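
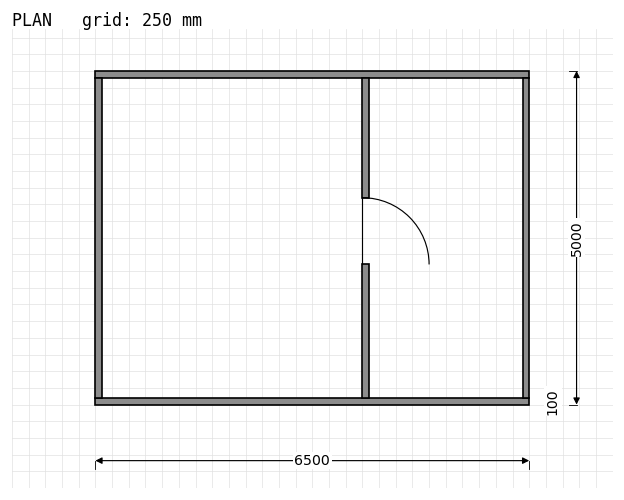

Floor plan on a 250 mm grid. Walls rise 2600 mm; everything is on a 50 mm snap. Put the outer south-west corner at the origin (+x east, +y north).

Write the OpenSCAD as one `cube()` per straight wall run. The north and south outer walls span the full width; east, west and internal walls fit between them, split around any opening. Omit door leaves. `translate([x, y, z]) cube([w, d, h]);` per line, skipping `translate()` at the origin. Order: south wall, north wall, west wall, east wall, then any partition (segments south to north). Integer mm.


cube([6500, 100, 2600]);
translate([0, 4900, 0]) cube([6500, 100, 2600]);
translate([0, 100, 0]) cube([100, 4800, 2600]);
translate([6400, 100, 0]) cube([100, 4800, 2600]);
translate([4000, 100, 0]) cube([100, 2000, 2600]);
translate([4000, 3100, 0]) cube([100, 1800, 2600]);


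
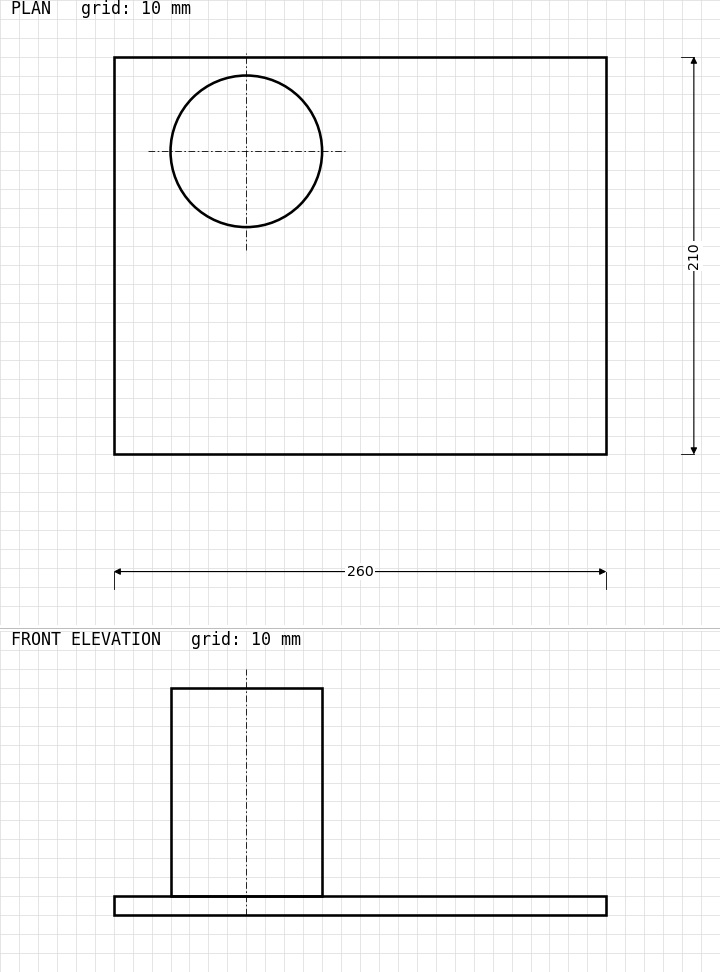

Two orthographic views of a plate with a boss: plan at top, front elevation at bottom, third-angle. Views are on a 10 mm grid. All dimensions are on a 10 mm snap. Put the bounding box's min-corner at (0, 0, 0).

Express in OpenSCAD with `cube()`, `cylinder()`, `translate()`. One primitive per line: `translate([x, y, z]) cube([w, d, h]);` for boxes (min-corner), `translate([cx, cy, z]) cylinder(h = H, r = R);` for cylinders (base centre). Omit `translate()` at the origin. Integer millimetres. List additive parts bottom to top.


cube([260, 210, 10]);
translate([70, 160, 10]) cylinder(h = 110, r = 40);


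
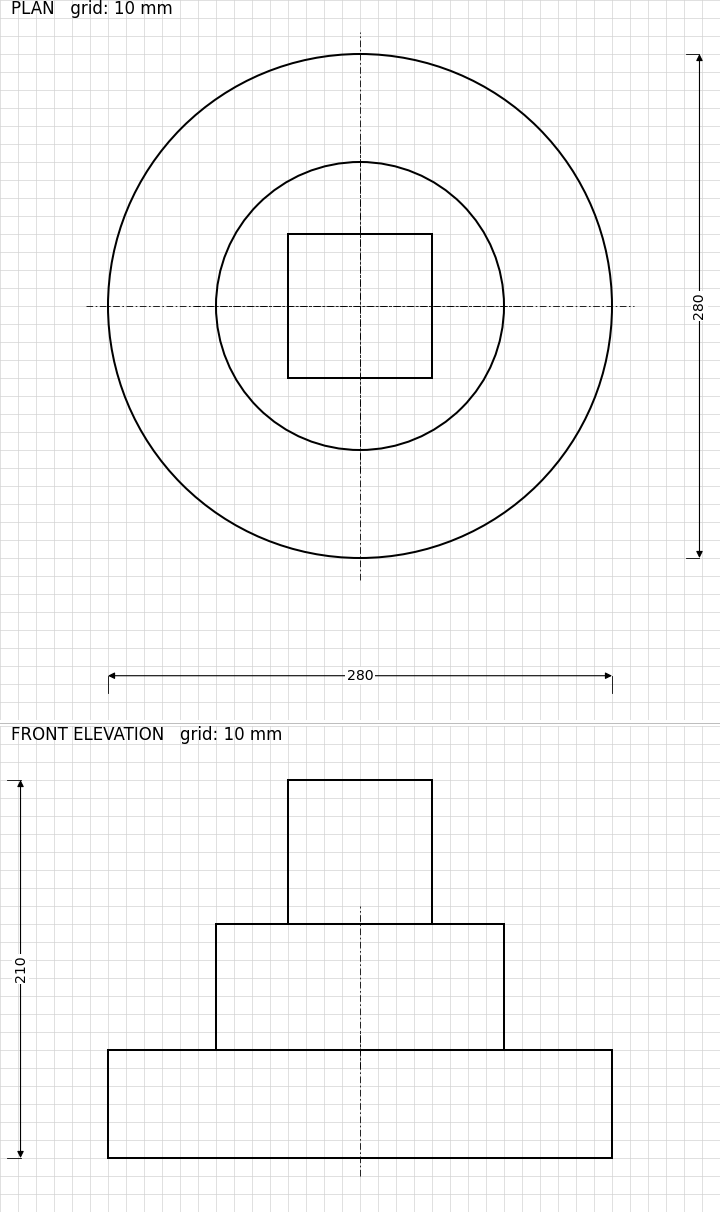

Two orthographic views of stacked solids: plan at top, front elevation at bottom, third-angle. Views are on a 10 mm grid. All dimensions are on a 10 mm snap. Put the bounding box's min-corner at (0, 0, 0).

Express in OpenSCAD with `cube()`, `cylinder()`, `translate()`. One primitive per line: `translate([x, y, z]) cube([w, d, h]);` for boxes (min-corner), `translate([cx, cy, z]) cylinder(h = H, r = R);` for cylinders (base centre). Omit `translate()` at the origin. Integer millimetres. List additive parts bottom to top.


translate([140, 140, 0]) cylinder(h = 60, r = 140);
translate([140, 140, 60]) cylinder(h = 70, r = 80);
translate([100, 100, 130]) cube([80, 80, 80]);


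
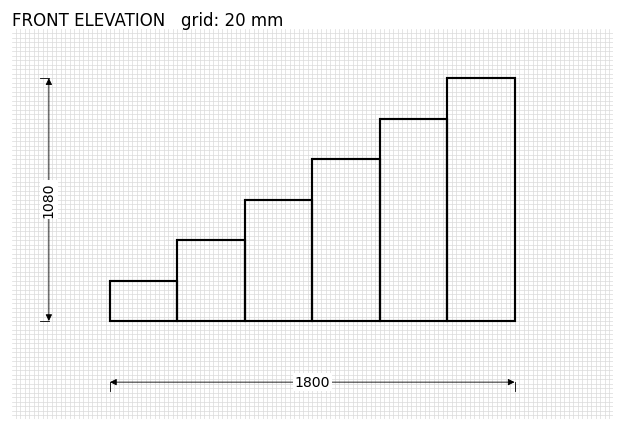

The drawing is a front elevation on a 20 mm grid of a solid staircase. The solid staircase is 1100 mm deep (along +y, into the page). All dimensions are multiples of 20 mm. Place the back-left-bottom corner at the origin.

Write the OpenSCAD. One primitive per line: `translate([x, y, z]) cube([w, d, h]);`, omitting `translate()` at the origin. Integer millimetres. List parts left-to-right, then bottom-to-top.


cube([300, 1100, 180]);
translate([300, 0, 0]) cube([300, 1100, 360]);
translate([600, 0, 0]) cube([300, 1100, 540]);
translate([900, 0, 0]) cube([300, 1100, 720]);
translate([1200, 0, 0]) cube([300, 1100, 900]);
translate([1500, 0, 0]) cube([300, 1100, 1080]);


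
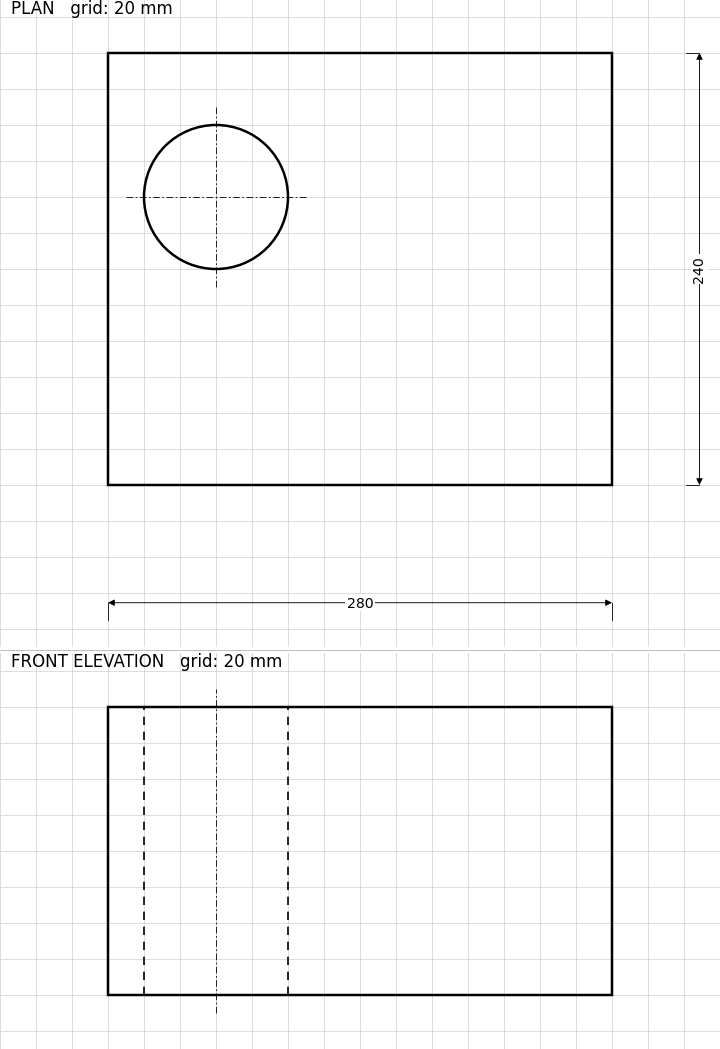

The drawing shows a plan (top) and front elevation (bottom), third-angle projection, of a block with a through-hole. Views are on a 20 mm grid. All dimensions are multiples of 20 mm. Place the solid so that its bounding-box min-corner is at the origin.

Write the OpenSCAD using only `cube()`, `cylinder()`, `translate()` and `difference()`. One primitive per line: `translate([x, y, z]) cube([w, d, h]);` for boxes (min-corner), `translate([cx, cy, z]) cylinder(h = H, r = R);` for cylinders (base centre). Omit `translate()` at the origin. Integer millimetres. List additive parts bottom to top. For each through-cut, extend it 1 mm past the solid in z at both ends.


difference() {
  cube([280, 240, 160]);
  translate([60, 160, -1]) cylinder(h = 162, r = 40);
}


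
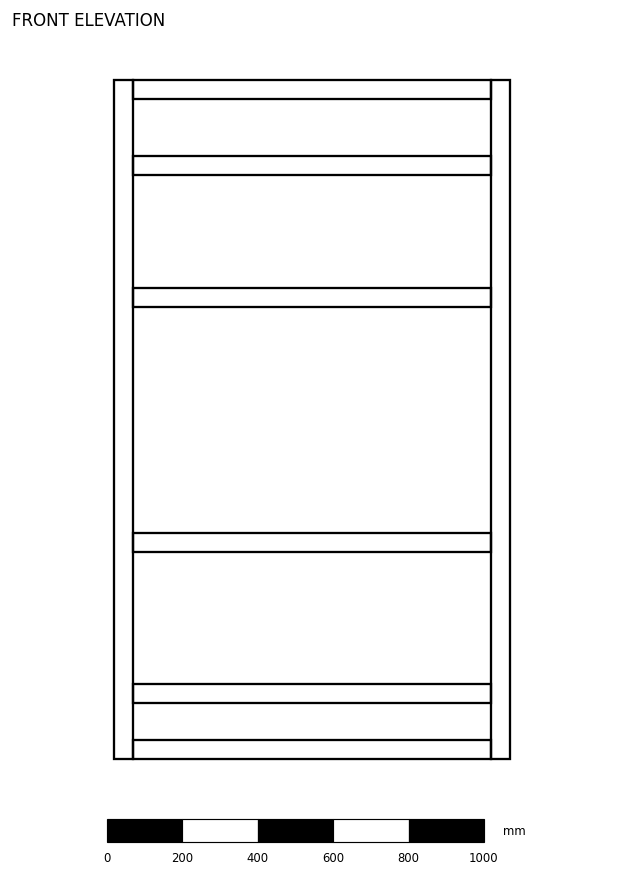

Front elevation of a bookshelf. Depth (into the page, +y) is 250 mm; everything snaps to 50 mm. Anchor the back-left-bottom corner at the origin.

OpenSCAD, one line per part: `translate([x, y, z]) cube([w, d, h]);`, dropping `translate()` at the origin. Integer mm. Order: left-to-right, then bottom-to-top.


cube([50, 250, 1800]);
translate([50, 0, 0]) cube([950, 250, 50]);
translate([50, 0, 150]) cube([950, 250, 50]);
translate([50, 0, 550]) cube([950, 250, 50]);
translate([50, 0, 1200]) cube([950, 250, 50]);
translate([50, 0, 1550]) cube([950, 250, 50]);
translate([50, 0, 1750]) cube([950, 250, 50]);
translate([1000, 0, 0]) cube([50, 250, 1800]);


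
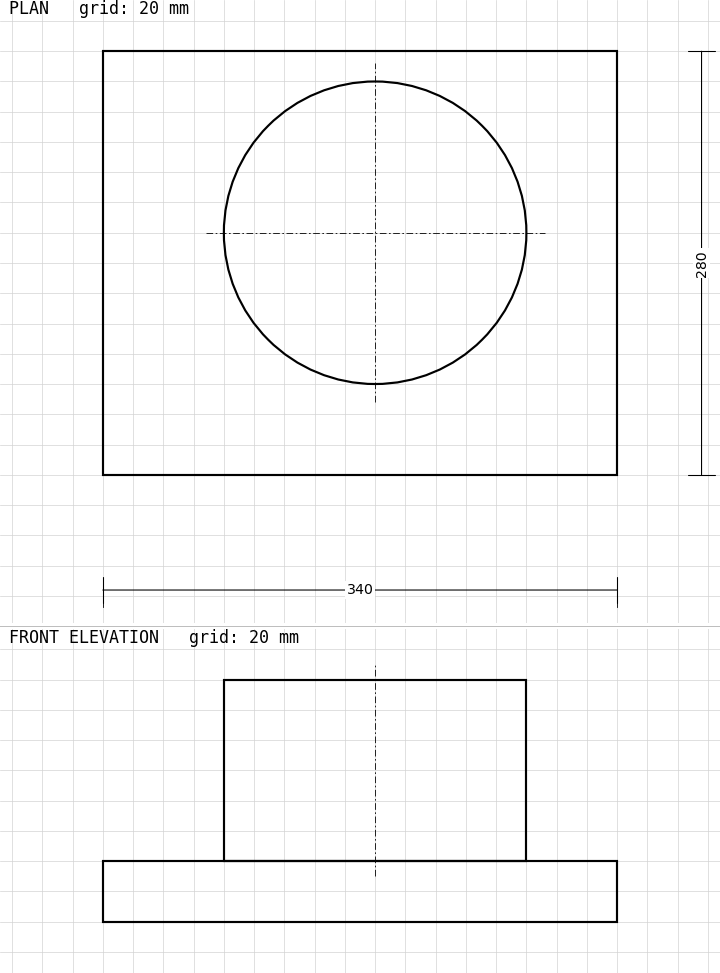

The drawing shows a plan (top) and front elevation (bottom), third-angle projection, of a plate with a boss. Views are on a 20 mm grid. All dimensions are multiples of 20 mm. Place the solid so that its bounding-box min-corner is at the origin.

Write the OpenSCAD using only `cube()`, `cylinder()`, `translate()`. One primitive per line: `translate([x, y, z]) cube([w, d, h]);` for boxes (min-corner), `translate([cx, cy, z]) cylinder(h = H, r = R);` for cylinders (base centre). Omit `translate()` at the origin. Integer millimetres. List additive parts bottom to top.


cube([340, 280, 40]);
translate([180, 160, 40]) cylinder(h = 120, r = 100);


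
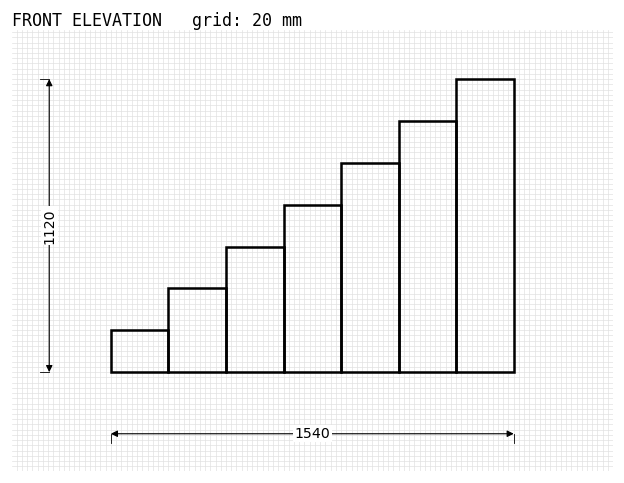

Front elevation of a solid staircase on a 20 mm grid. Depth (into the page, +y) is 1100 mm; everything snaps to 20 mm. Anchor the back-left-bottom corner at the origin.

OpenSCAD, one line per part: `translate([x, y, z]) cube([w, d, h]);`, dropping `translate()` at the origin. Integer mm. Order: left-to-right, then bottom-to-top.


cube([220, 1100, 160]);
translate([220, 0, 0]) cube([220, 1100, 320]);
translate([440, 0, 0]) cube([220, 1100, 480]);
translate([660, 0, 0]) cube([220, 1100, 640]);
translate([880, 0, 0]) cube([220, 1100, 800]);
translate([1100, 0, 0]) cube([220, 1100, 960]);
translate([1320, 0, 0]) cube([220, 1100, 1120]);


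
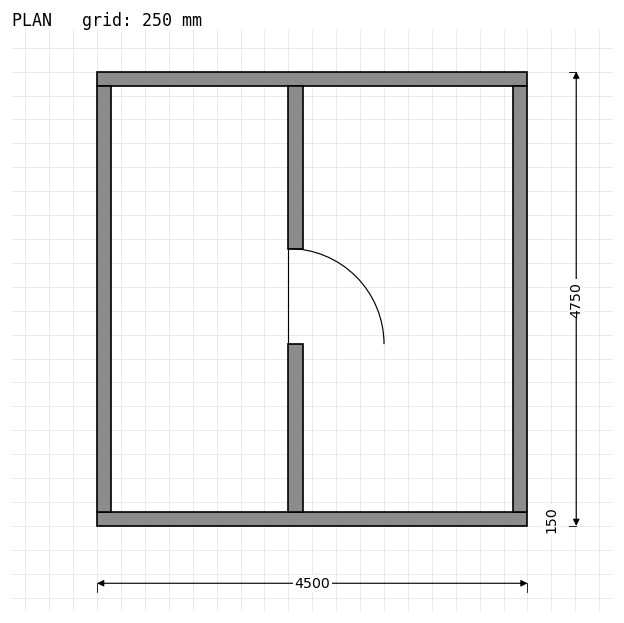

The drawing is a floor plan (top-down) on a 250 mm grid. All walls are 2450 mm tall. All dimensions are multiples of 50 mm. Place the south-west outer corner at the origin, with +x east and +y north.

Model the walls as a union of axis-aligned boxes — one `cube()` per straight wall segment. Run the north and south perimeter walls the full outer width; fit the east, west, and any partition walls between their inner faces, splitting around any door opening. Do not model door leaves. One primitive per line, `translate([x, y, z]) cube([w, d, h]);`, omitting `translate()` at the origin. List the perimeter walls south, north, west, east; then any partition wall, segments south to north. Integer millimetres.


cube([4500, 150, 2450]);
translate([0, 4600, 0]) cube([4500, 150, 2450]);
translate([0, 150, 0]) cube([150, 4450, 2450]);
translate([4350, 150, 0]) cube([150, 4450, 2450]);
translate([2000, 150, 0]) cube([150, 1750, 2450]);
translate([2000, 2900, 0]) cube([150, 1700, 2450]);


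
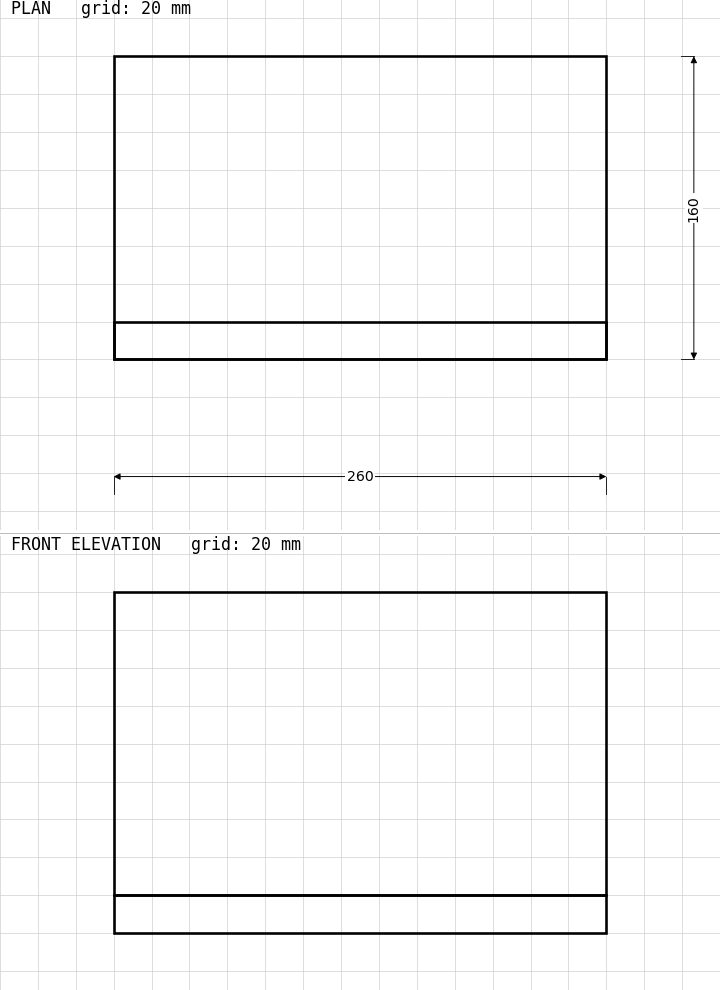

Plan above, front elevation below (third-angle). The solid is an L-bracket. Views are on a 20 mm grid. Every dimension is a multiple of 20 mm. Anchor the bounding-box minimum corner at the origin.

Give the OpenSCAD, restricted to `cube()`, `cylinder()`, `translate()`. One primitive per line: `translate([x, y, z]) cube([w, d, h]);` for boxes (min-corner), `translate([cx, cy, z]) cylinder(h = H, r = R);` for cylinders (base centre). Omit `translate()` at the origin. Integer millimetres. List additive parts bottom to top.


cube([260, 160, 20]);
translate([0, 0, 20]) cube([260, 20, 160]);


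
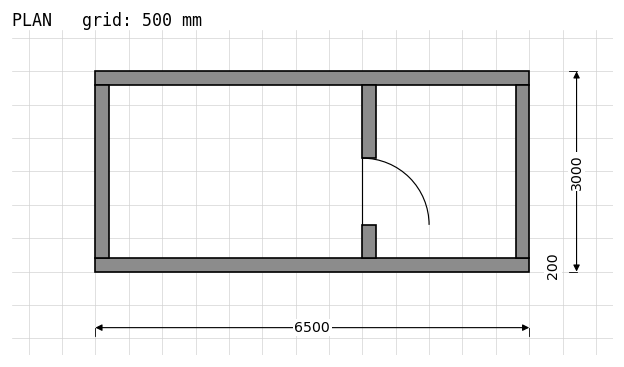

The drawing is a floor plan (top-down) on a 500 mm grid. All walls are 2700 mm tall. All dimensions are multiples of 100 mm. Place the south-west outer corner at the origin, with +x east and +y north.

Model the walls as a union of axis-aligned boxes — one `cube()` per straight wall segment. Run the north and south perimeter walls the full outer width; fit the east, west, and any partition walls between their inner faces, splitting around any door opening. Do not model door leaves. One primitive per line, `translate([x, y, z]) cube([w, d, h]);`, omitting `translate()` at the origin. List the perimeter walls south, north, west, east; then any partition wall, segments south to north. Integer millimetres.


cube([6500, 200, 2700]);
translate([0, 2800, 0]) cube([6500, 200, 2700]);
translate([0, 200, 0]) cube([200, 2600, 2700]);
translate([6300, 200, 0]) cube([200, 2600, 2700]);
translate([4000, 200, 0]) cube([200, 500, 2700]);
translate([4000, 1700, 0]) cube([200, 1100, 2700]);


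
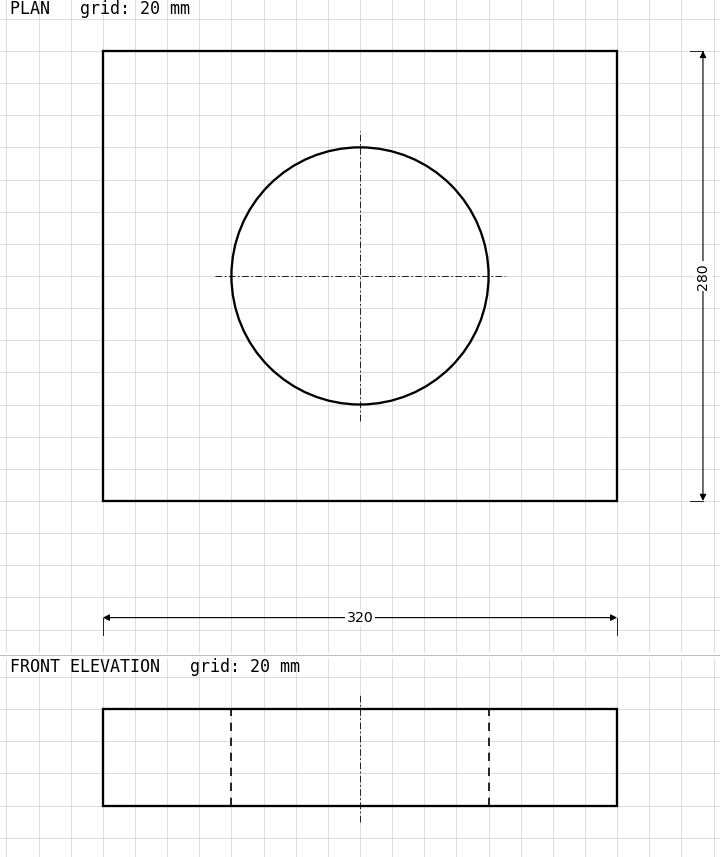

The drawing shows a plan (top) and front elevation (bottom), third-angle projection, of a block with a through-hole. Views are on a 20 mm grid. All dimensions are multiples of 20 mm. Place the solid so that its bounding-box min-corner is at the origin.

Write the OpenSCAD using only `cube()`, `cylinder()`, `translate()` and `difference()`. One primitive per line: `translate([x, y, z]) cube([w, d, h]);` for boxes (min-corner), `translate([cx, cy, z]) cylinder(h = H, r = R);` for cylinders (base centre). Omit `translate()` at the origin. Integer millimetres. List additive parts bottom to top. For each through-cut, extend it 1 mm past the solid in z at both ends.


difference() {
  cube([320, 280, 60]);
  translate([160, 140, -1]) cylinder(h = 62, r = 80);
}


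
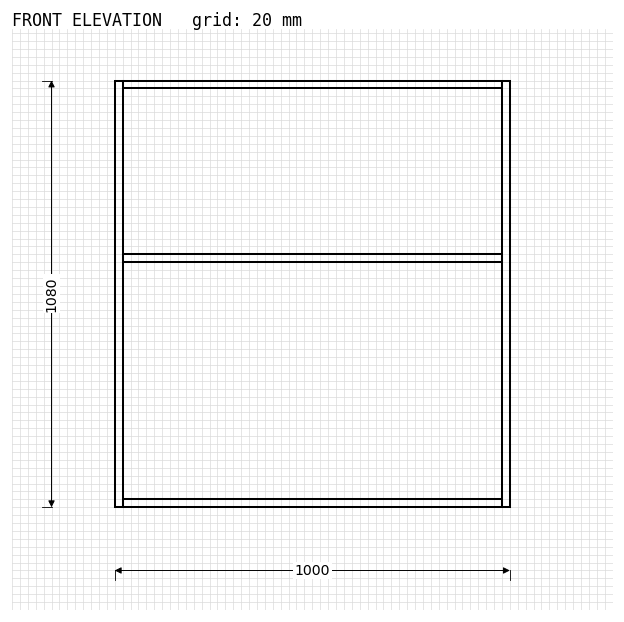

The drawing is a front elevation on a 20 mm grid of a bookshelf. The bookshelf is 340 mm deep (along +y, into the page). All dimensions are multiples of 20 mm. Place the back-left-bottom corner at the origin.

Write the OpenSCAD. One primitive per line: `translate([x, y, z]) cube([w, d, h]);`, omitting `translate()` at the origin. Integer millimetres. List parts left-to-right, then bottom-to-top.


cube([20, 340, 1080]);
translate([20, 0, 0]) cube([960, 340, 20]);
translate([20, 0, 620]) cube([960, 340, 20]);
translate([20, 0, 1060]) cube([960, 340, 20]);
translate([980, 0, 0]) cube([20, 340, 1080]);


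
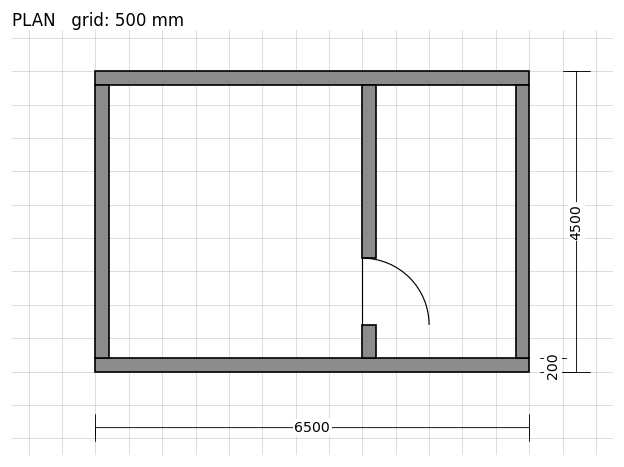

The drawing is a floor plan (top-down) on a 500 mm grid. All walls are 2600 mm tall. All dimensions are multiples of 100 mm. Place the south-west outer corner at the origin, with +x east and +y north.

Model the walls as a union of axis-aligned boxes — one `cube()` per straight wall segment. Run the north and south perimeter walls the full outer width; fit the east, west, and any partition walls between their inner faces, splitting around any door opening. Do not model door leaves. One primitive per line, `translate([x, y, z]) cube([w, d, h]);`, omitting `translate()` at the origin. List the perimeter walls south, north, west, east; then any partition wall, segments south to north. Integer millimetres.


cube([6500, 200, 2600]);
translate([0, 4300, 0]) cube([6500, 200, 2600]);
translate([0, 200, 0]) cube([200, 4100, 2600]);
translate([6300, 200, 0]) cube([200, 4100, 2600]);
translate([4000, 200, 0]) cube([200, 500, 2600]);
translate([4000, 1700, 0]) cube([200, 2600, 2600]);


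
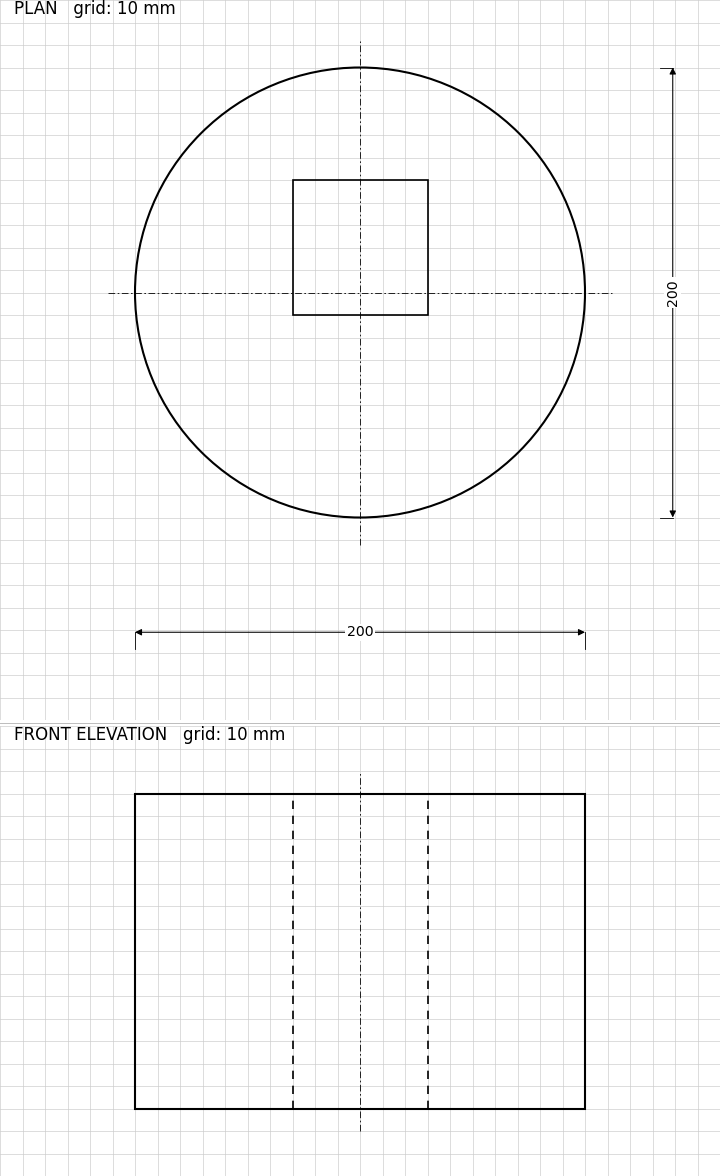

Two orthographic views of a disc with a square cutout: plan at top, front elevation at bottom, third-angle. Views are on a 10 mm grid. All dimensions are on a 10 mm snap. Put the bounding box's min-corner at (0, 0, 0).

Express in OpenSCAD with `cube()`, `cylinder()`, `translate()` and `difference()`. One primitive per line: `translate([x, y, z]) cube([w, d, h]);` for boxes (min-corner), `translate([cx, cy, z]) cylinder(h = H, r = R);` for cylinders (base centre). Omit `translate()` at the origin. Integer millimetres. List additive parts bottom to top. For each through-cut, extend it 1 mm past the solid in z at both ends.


difference() {
  translate([100, 100, 0]) cylinder(h = 140, r = 100);
  translate([70, 90, -1]) cube([60, 60, 142]);
}


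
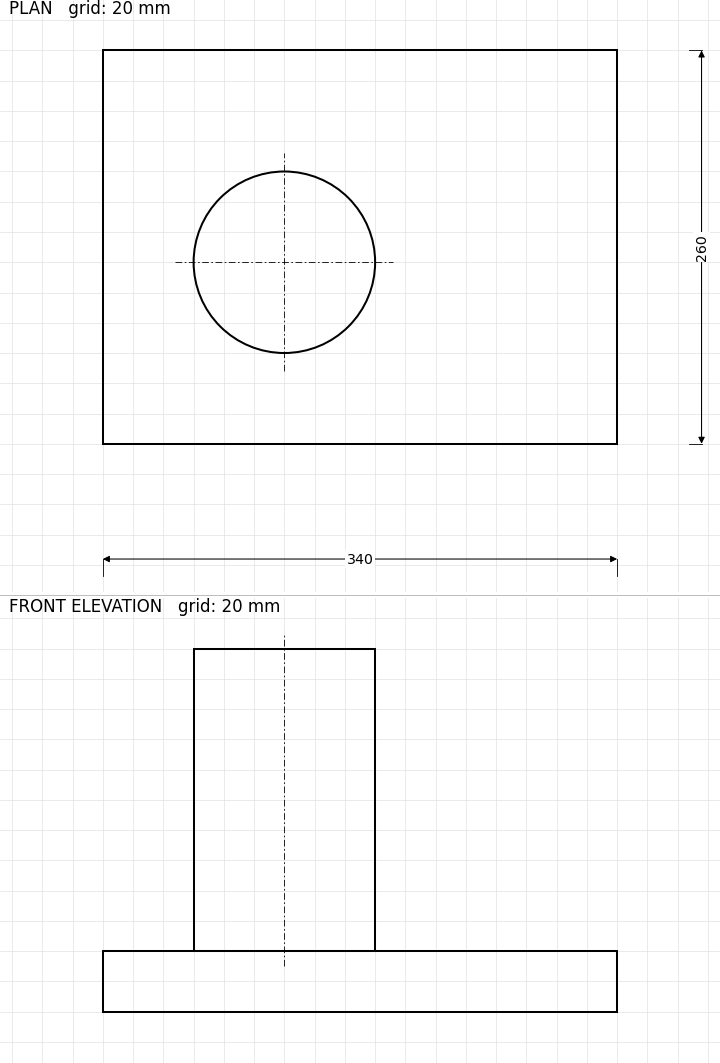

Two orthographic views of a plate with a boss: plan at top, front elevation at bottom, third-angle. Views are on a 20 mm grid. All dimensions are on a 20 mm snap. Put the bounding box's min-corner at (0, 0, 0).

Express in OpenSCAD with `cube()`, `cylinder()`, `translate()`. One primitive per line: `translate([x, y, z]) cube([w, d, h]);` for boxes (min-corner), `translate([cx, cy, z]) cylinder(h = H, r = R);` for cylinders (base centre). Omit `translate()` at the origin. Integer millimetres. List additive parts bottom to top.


cube([340, 260, 40]);
translate([120, 120, 40]) cylinder(h = 200, r = 60);


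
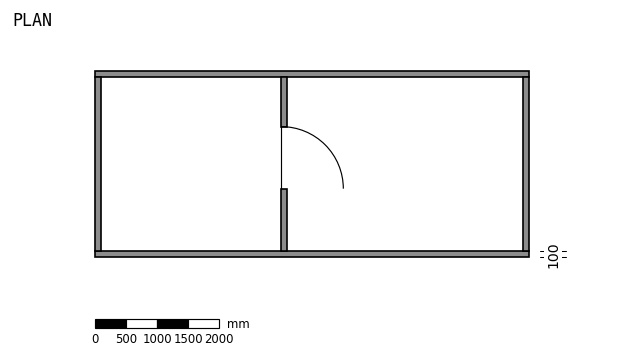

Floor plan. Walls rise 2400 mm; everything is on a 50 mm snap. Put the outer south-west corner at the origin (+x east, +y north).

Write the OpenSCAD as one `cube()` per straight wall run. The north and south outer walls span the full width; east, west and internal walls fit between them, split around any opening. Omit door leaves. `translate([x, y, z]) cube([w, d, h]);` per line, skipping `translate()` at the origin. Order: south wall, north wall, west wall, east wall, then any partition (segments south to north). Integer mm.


cube([7000, 100, 2400]);
translate([0, 2900, 0]) cube([7000, 100, 2400]);
translate([0, 100, 0]) cube([100, 2800, 2400]);
translate([6900, 100, 0]) cube([100, 2800, 2400]);
translate([3000, 100, 0]) cube([100, 1000, 2400]);
translate([3000, 2100, 0]) cube([100, 800, 2400]);


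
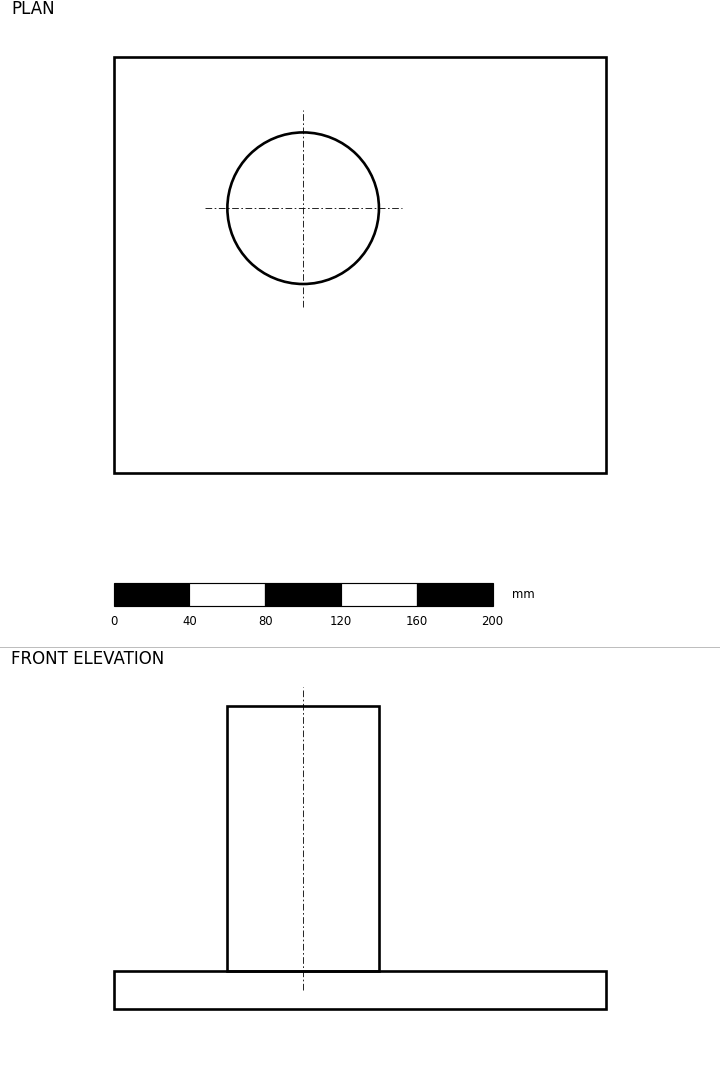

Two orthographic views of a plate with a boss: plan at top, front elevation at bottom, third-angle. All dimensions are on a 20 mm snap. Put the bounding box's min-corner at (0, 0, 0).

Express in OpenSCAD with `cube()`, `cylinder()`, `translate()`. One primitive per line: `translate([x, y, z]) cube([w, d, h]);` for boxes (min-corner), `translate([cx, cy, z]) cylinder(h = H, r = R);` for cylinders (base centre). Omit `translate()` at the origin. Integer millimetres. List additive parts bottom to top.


cube([260, 220, 20]);
translate([100, 140, 20]) cylinder(h = 140, r = 40);


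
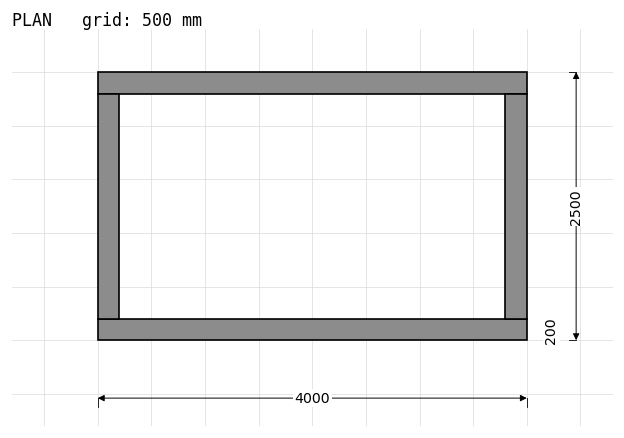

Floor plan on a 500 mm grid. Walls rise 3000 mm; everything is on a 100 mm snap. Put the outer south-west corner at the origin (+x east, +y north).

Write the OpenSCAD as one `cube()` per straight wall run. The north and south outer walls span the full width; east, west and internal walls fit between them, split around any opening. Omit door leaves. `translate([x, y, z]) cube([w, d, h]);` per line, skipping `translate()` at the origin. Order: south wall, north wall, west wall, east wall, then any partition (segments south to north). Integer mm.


cube([4000, 200, 3000]);
translate([0, 2300, 0]) cube([4000, 200, 3000]);
translate([0, 200, 0]) cube([200, 2100, 3000]);
translate([3800, 200, 0]) cube([200, 2100, 3000]);


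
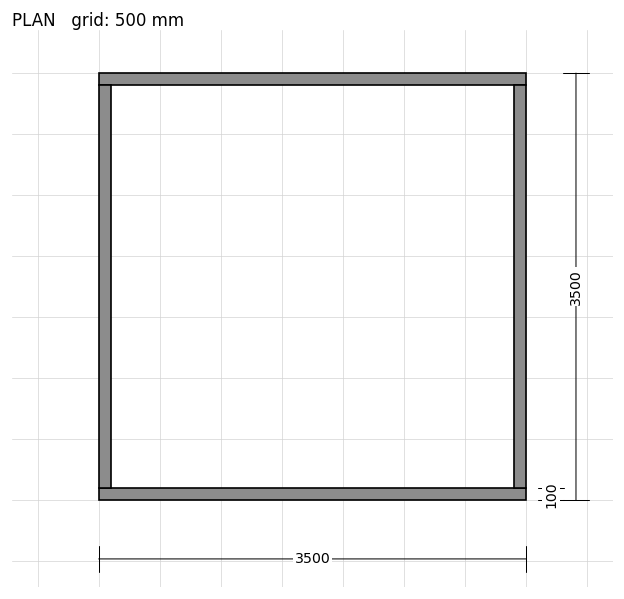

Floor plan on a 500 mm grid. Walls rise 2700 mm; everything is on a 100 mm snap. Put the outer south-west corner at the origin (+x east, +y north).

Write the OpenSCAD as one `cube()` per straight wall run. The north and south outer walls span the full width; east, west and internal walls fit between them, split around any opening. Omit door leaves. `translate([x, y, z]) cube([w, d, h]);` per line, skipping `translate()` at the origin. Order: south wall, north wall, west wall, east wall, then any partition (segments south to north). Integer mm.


cube([3500, 100, 2700]);
translate([0, 3400, 0]) cube([3500, 100, 2700]);
translate([0, 100, 0]) cube([100, 3300, 2700]);
translate([3400, 100, 0]) cube([100, 3300, 2700]);


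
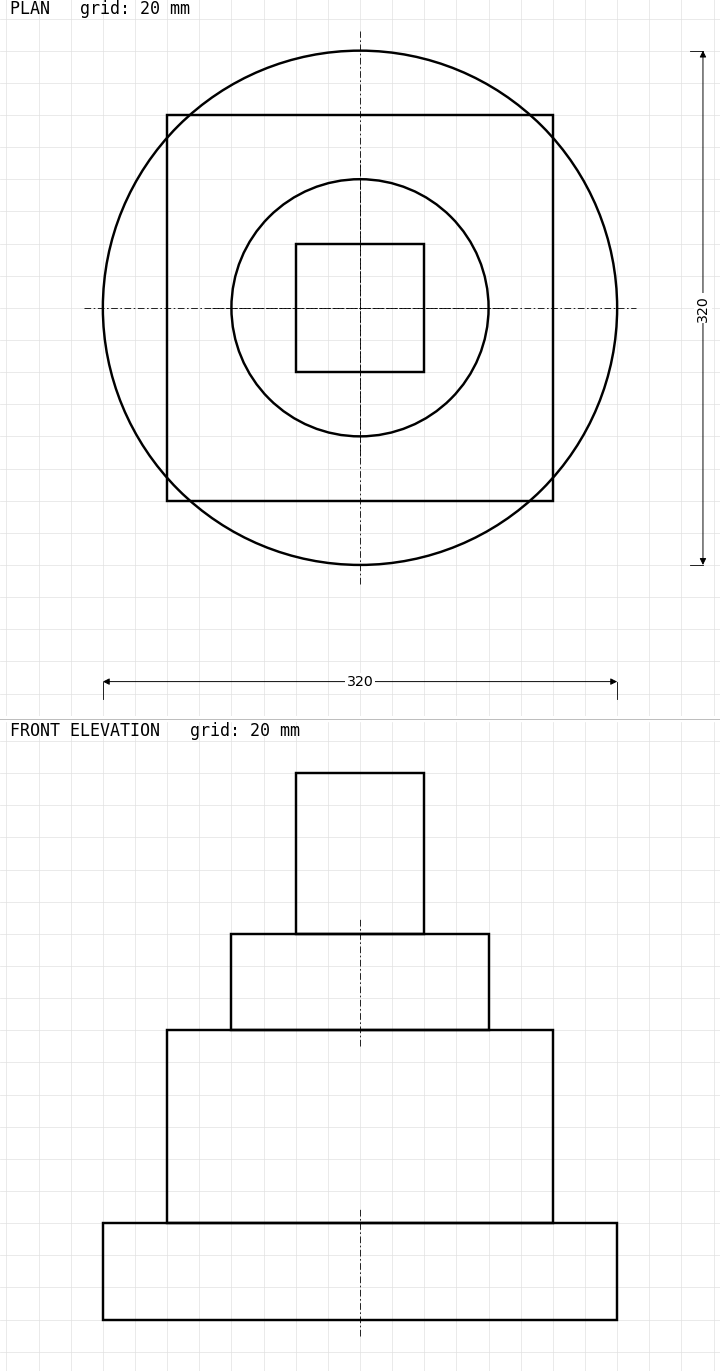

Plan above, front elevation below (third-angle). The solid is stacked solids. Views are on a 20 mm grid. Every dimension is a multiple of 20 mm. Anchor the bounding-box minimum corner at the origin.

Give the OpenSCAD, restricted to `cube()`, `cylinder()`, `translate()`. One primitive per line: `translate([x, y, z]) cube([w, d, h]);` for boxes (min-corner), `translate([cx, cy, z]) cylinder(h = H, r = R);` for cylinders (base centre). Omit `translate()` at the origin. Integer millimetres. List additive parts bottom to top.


translate([160, 160, 0]) cylinder(h = 60, r = 160);
translate([40, 40, 60]) cube([240, 240, 120]);
translate([160, 160, 180]) cylinder(h = 60, r = 80);
translate([120, 120, 240]) cube([80, 80, 100]);


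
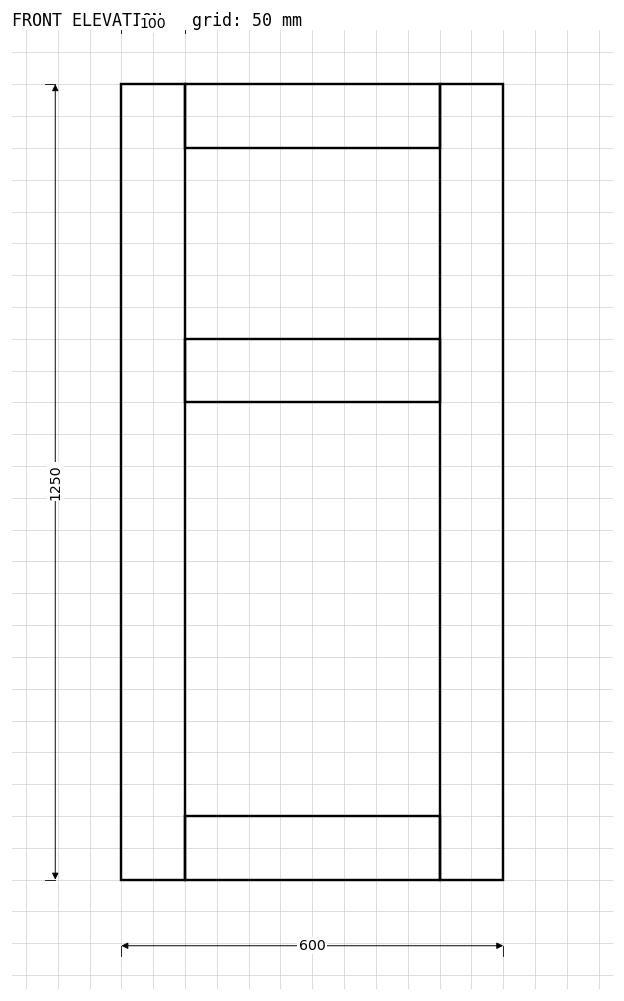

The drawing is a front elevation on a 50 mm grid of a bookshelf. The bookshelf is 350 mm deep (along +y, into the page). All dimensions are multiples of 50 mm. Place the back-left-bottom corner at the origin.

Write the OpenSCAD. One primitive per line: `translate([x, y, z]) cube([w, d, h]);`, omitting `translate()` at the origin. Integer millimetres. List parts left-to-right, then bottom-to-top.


cube([100, 350, 1250]);
translate([100, 0, 0]) cube([400, 350, 100]);
translate([100, 0, 750]) cube([400, 350, 100]);
translate([100, 0, 1150]) cube([400, 350, 100]);
translate([500, 0, 0]) cube([100, 350, 1250]);


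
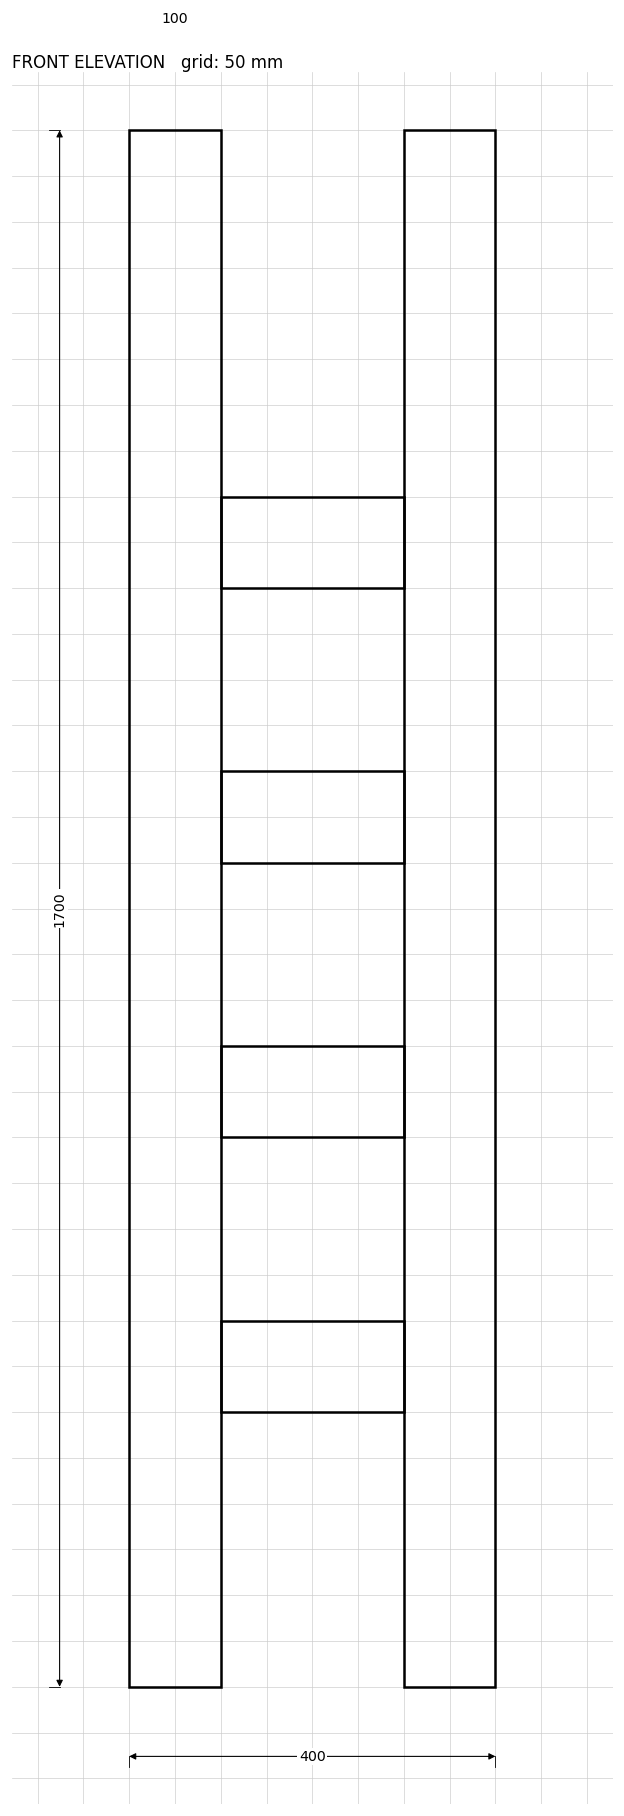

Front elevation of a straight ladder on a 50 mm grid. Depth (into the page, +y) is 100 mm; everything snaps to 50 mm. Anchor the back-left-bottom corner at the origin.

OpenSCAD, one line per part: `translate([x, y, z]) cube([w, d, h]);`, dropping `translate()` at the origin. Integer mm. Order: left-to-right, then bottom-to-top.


cube([100, 100, 1700]);
translate([100, 0, 300]) cube([200, 100, 100]);
translate([100, 0, 600]) cube([200, 100, 100]);
translate([100, 0, 900]) cube([200, 100, 100]);
translate([100, 0, 1200]) cube([200, 100, 100]);
translate([300, 0, 0]) cube([100, 100, 1700]);


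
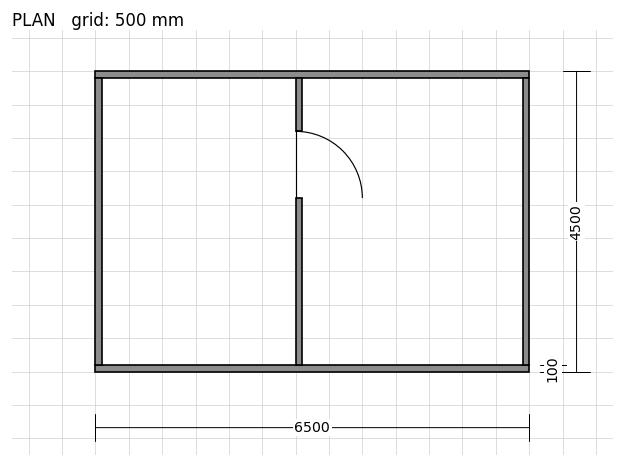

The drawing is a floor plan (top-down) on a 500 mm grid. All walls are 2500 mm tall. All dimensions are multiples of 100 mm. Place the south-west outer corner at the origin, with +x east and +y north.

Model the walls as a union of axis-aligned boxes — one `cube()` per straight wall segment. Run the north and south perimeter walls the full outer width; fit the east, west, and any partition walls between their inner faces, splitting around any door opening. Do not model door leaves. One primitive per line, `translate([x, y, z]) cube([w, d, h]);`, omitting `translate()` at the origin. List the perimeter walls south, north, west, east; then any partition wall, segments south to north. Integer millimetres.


cube([6500, 100, 2500]);
translate([0, 4400, 0]) cube([6500, 100, 2500]);
translate([0, 100, 0]) cube([100, 4300, 2500]);
translate([6400, 100, 0]) cube([100, 4300, 2500]);
translate([3000, 100, 0]) cube([100, 2500, 2500]);
translate([3000, 3600, 0]) cube([100, 800, 2500]);


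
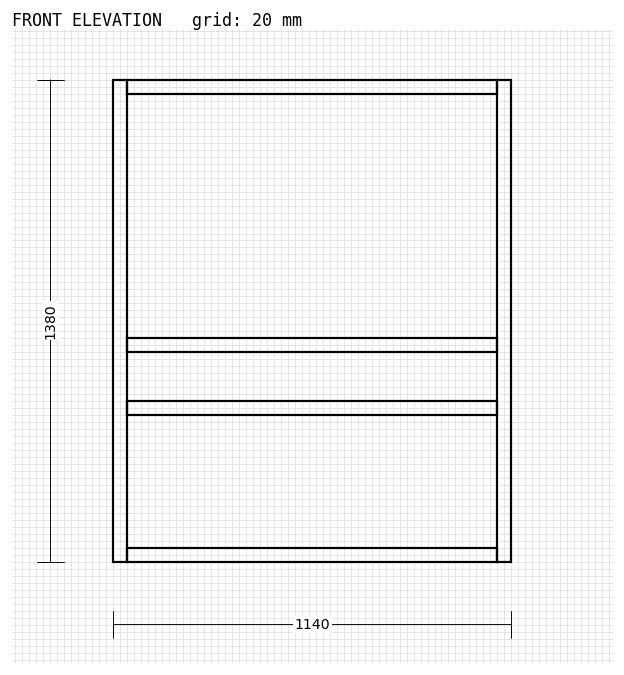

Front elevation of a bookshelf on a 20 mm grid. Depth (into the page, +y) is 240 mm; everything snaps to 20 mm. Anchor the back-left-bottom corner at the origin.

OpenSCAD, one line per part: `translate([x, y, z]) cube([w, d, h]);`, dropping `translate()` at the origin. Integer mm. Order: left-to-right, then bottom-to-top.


cube([40, 240, 1380]);
translate([40, 0, 0]) cube([1060, 240, 40]);
translate([40, 0, 420]) cube([1060, 240, 40]);
translate([40, 0, 600]) cube([1060, 240, 40]);
translate([40, 0, 1340]) cube([1060, 240, 40]);
translate([1100, 0, 0]) cube([40, 240, 1380]);


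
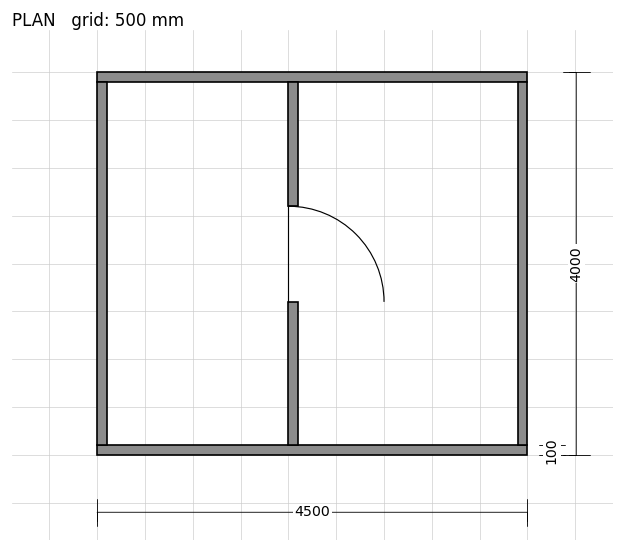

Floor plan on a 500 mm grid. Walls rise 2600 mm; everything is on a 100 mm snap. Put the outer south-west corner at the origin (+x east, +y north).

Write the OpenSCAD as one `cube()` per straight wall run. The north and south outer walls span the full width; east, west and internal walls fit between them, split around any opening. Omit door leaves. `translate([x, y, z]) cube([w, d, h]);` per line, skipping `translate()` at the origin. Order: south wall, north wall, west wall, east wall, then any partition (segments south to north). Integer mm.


cube([4500, 100, 2600]);
translate([0, 3900, 0]) cube([4500, 100, 2600]);
translate([0, 100, 0]) cube([100, 3800, 2600]);
translate([4400, 100, 0]) cube([100, 3800, 2600]);
translate([2000, 100, 0]) cube([100, 1500, 2600]);
translate([2000, 2600, 0]) cube([100, 1300, 2600]);


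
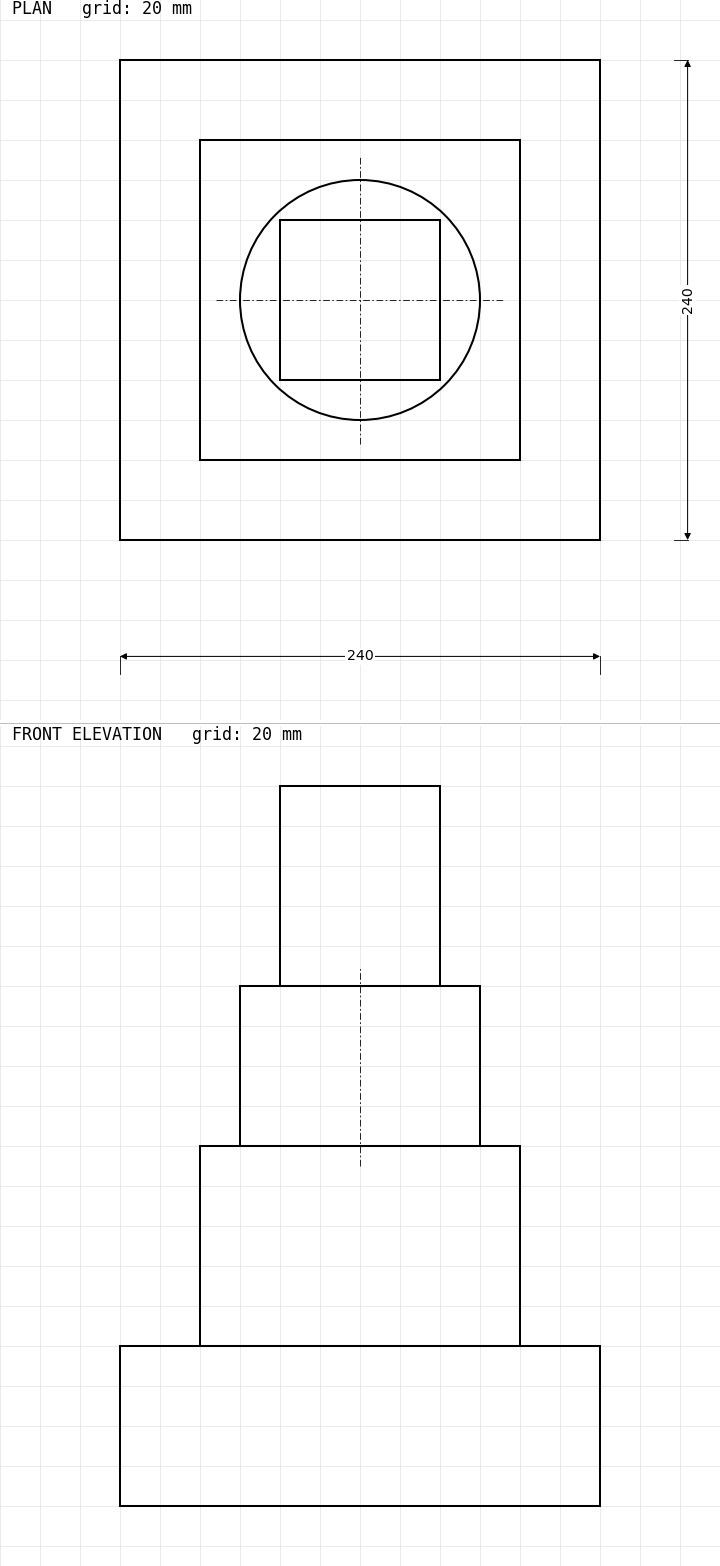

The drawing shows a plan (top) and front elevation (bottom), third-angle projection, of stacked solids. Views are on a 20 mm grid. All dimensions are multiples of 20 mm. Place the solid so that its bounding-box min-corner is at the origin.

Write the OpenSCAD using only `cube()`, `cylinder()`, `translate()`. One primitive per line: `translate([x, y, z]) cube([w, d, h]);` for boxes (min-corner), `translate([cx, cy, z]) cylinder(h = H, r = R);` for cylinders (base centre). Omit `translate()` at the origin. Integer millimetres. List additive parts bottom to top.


cube([240, 240, 80]);
translate([40, 40, 80]) cube([160, 160, 100]);
translate([120, 120, 180]) cylinder(h = 80, r = 60);
translate([80, 80, 260]) cube([80, 80, 100]);


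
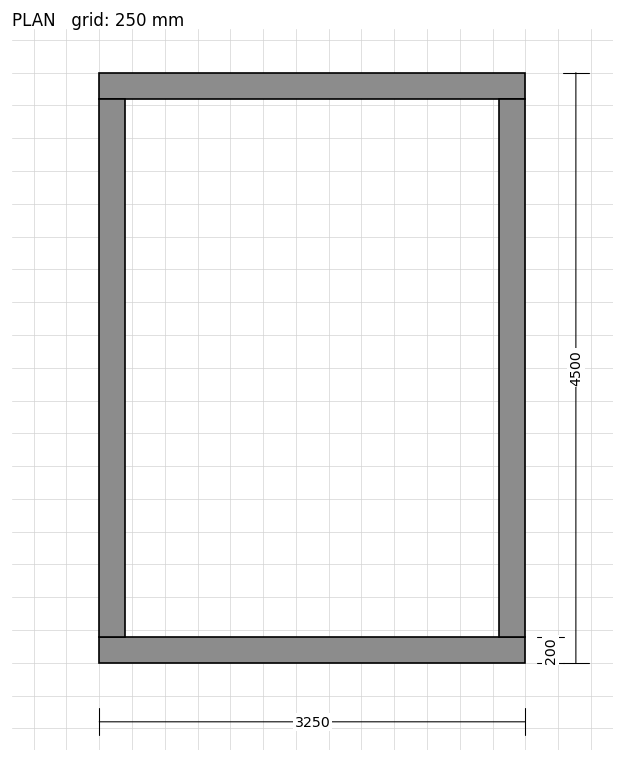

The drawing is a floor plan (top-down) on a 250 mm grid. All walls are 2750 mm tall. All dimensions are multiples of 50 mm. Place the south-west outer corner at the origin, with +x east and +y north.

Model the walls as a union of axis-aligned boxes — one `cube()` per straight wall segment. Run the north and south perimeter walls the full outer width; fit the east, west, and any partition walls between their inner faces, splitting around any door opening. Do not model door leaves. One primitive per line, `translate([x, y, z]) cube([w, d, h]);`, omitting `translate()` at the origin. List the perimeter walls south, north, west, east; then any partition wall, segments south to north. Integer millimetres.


cube([3250, 200, 2750]);
translate([0, 4300, 0]) cube([3250, 200, 2750]);
translate([0, 200, 0]) cube([200, 4100, 2750]);
translate([3050, 200, 0]) cube([200, 4100, 2750]);


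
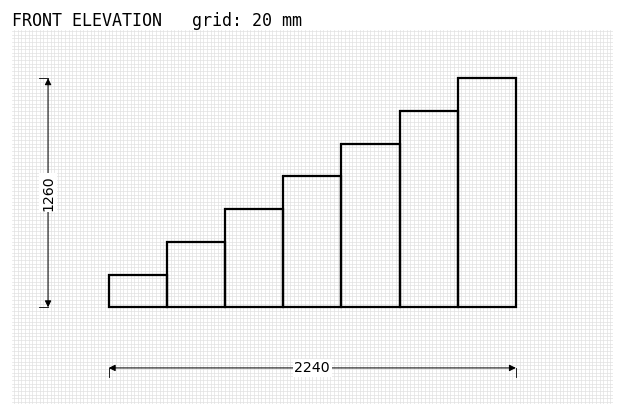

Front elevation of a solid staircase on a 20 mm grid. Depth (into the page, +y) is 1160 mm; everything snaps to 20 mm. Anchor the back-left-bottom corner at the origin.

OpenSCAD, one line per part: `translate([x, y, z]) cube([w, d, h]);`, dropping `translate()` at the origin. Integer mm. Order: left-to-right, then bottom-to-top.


cube([320, 1160, 180]);
translate([320, 0, 0]) cube([320, 1160, 360]);
translate([640, 0, 0]) cube([320, 1160, 540]);
translate([960, 0, 0]) cube([320, 1160, 720]);
translate([1280, 0, 0]) cube([320, 1160, 900]);
translate([1600, 0, 0]) cube([320, 1160, 1080]);
translate([1920, 0, 0]) cube([320, 1160, 1260]);


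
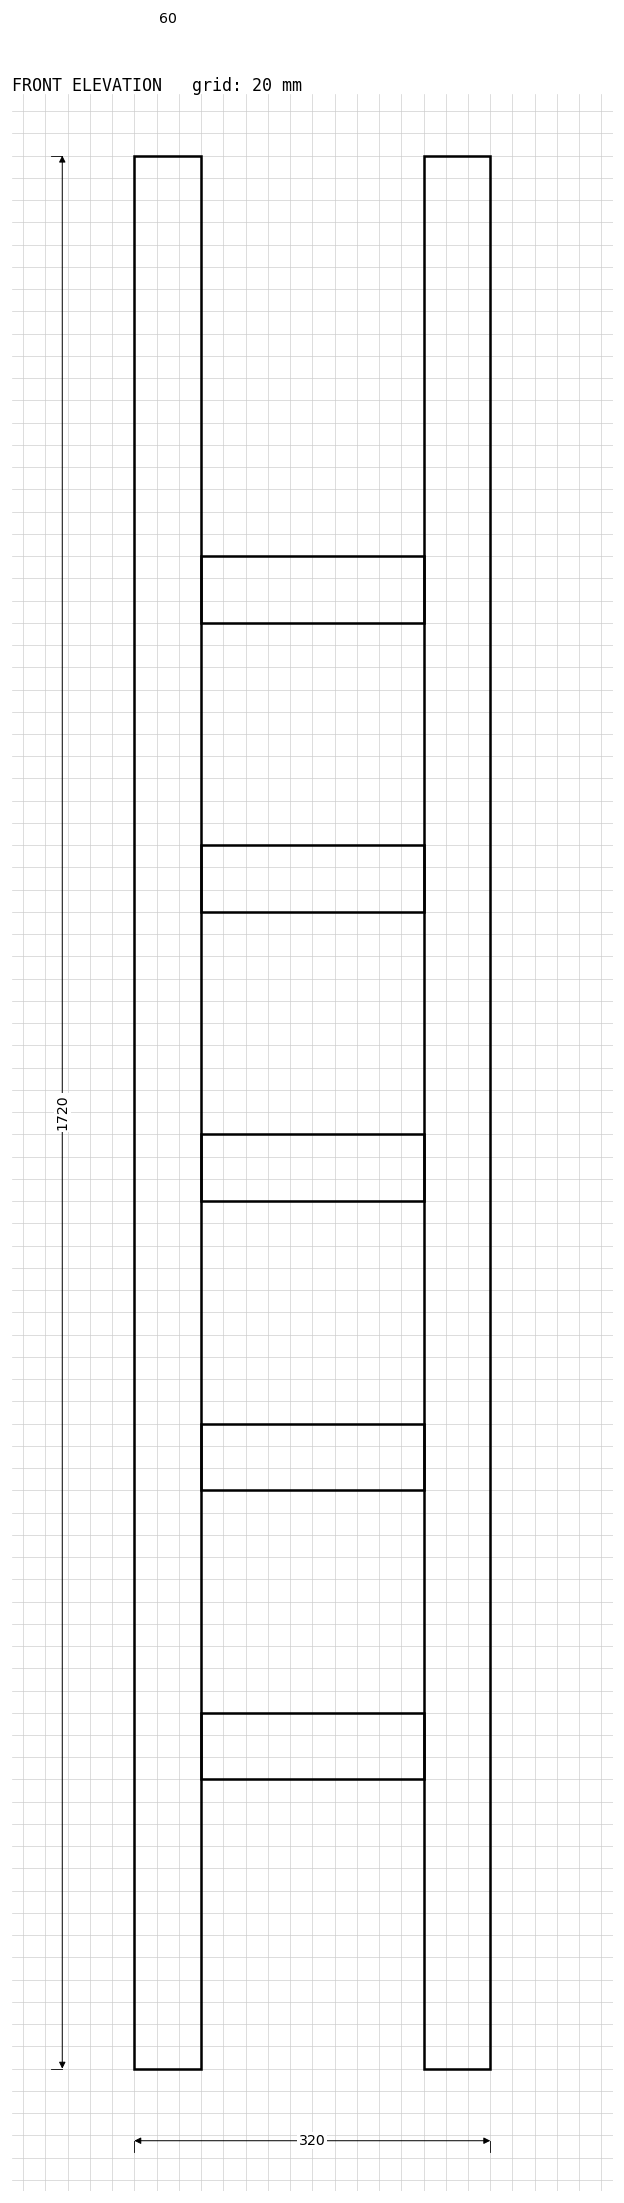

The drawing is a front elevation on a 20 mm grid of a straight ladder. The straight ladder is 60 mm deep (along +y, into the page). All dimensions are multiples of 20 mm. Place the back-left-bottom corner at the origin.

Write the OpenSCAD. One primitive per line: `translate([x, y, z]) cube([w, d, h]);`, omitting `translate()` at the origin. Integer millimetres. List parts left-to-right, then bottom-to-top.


cube([60, 60, 1720]);
translate([60, 0, 260]) cube([200, 60, 60]);
translate([60, 0, 520]) cube([200, 60, 60]);
translate([60, 0, 780]) cube([200, 60, 60]);
translate([60, 0, 1040]) cube([200, 60, 60]);
translate([60, 0, 1300]) cube([200, 60, 60]);
translate([260, 0, 0]) cube([60, 60, 1720]);


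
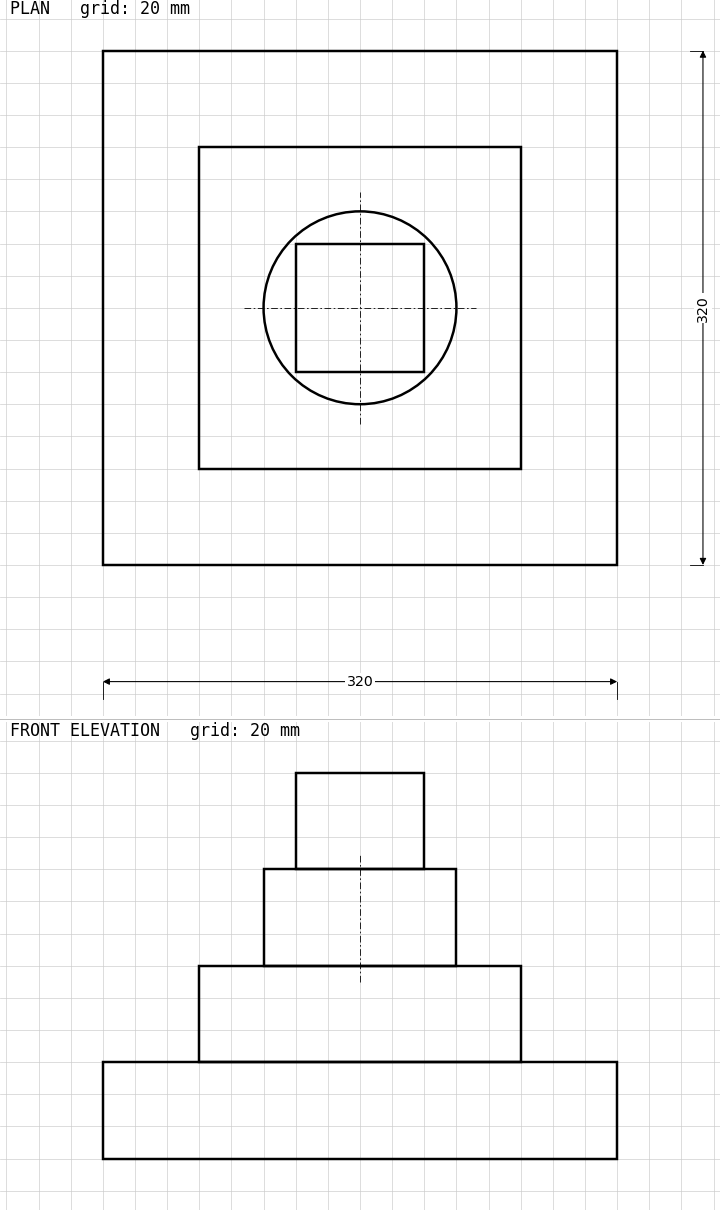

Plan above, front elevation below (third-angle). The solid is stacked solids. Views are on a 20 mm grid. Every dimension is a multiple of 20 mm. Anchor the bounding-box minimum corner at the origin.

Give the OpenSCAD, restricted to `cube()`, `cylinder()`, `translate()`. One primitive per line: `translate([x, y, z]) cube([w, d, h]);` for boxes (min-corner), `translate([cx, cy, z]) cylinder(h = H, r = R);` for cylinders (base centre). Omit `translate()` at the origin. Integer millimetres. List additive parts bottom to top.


cube([320, 320, 60]);
translate([60, 60, 60]) cube([200, 200, 60]);
translate([160, 160, 120]) cylinder(h = 60, r = 60);
translate([120, 120, 180]) cube([80, 80, 60]);


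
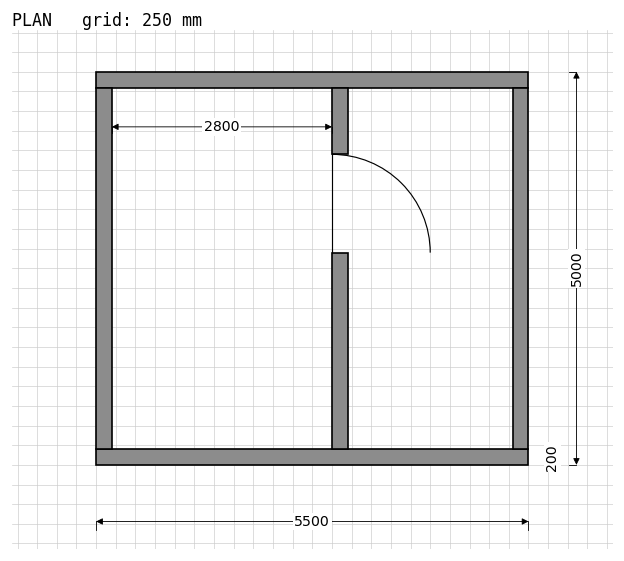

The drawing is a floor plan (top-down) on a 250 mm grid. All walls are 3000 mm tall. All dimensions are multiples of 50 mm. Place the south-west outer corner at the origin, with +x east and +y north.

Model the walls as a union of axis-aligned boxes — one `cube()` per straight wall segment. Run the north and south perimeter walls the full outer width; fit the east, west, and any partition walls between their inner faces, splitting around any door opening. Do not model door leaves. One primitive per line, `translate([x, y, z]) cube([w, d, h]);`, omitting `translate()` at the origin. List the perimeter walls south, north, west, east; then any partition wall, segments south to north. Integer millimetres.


cube([5500, 200, 3000]);
translate([0, 4800, 0]) cube([5500, 200, 3000]);
translate([0, 200, 0]) cube([200, 4600, 3000]);
translate([5300, 200, 0]) cube([200, 4600, 3000]);
translate([3000, 200, 0]) cube([200, 2500, 3000]);
translate([3000, 3950, 0]) cube([200, 850, 3000]);


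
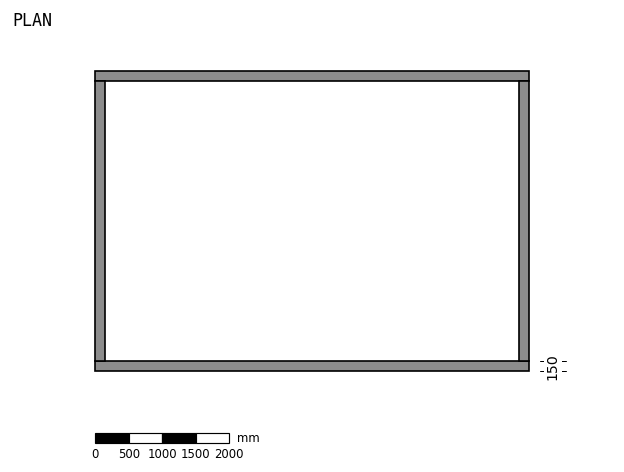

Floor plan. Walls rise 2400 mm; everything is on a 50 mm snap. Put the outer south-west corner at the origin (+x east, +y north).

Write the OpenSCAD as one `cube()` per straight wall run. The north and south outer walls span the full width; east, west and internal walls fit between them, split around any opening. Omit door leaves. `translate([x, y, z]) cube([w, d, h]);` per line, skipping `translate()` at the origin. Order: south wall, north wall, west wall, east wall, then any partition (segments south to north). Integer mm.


cube([6500, 150, 2400]);
translate([0, 4350, 0]) cube([6500, 150, 2400]);
translate([0, 150, 0]) cube([150, 4200, 2400]);
translate([6350, 150, 0]) cube([150, 4200, 2400]);


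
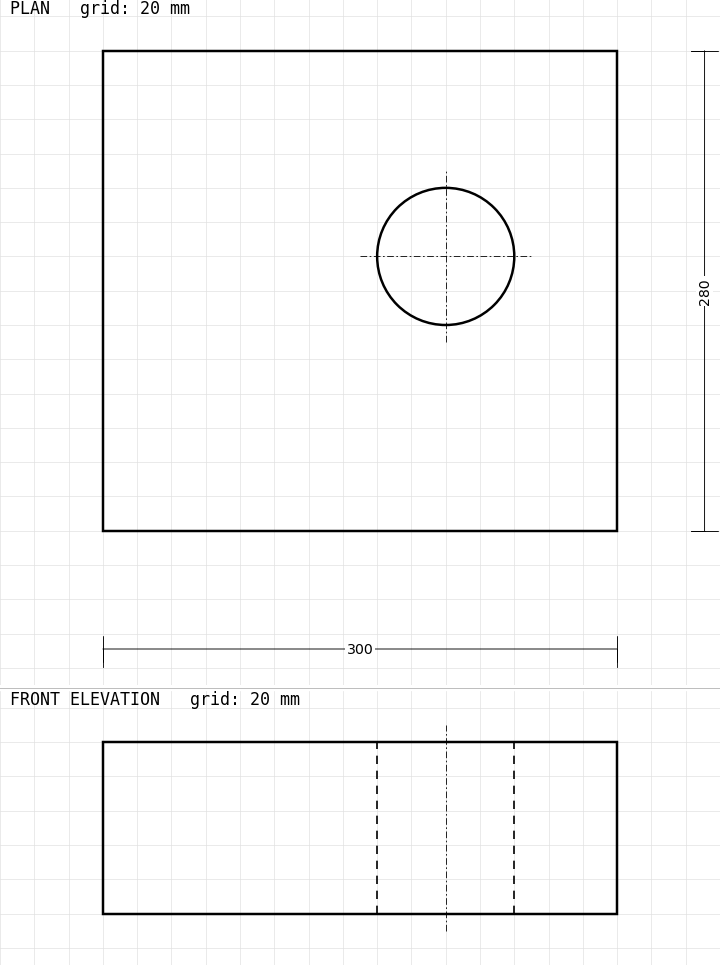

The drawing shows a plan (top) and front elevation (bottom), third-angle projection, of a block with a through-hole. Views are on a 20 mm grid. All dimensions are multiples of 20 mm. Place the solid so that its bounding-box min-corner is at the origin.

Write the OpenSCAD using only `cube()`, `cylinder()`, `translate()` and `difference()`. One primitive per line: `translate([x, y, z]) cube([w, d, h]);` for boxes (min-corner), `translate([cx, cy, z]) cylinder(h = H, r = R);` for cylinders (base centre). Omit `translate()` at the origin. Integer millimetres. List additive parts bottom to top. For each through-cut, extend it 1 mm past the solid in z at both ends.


difference() {
  cube([300, 280, 100]);
  translate([200, 160, -1]) cylinder(h = 102, r = 40);
}


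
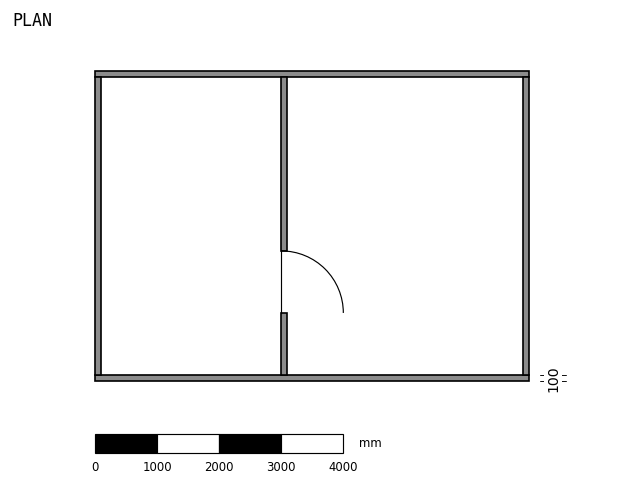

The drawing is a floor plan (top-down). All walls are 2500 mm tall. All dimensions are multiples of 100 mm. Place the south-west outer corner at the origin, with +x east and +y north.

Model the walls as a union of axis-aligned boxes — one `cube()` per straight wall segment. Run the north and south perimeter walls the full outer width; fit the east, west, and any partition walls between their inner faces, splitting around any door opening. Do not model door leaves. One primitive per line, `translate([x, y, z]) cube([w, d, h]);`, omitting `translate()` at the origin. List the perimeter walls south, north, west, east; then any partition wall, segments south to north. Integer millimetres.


cube([7000, 100, 2500]);
translate([0, 4900, 0]) cube([7000, 100, 2500]);
translate([0, 100, 0]) cube([100, 4800, 2500]);
translate([6900, 100, 0]) cube([100, 4800, 2500]);
translate([3000, 100, 0]) cube([100, 1000, 2500]);
translate([3000, 2100, 0]) cube([100, 2800, 2500]);


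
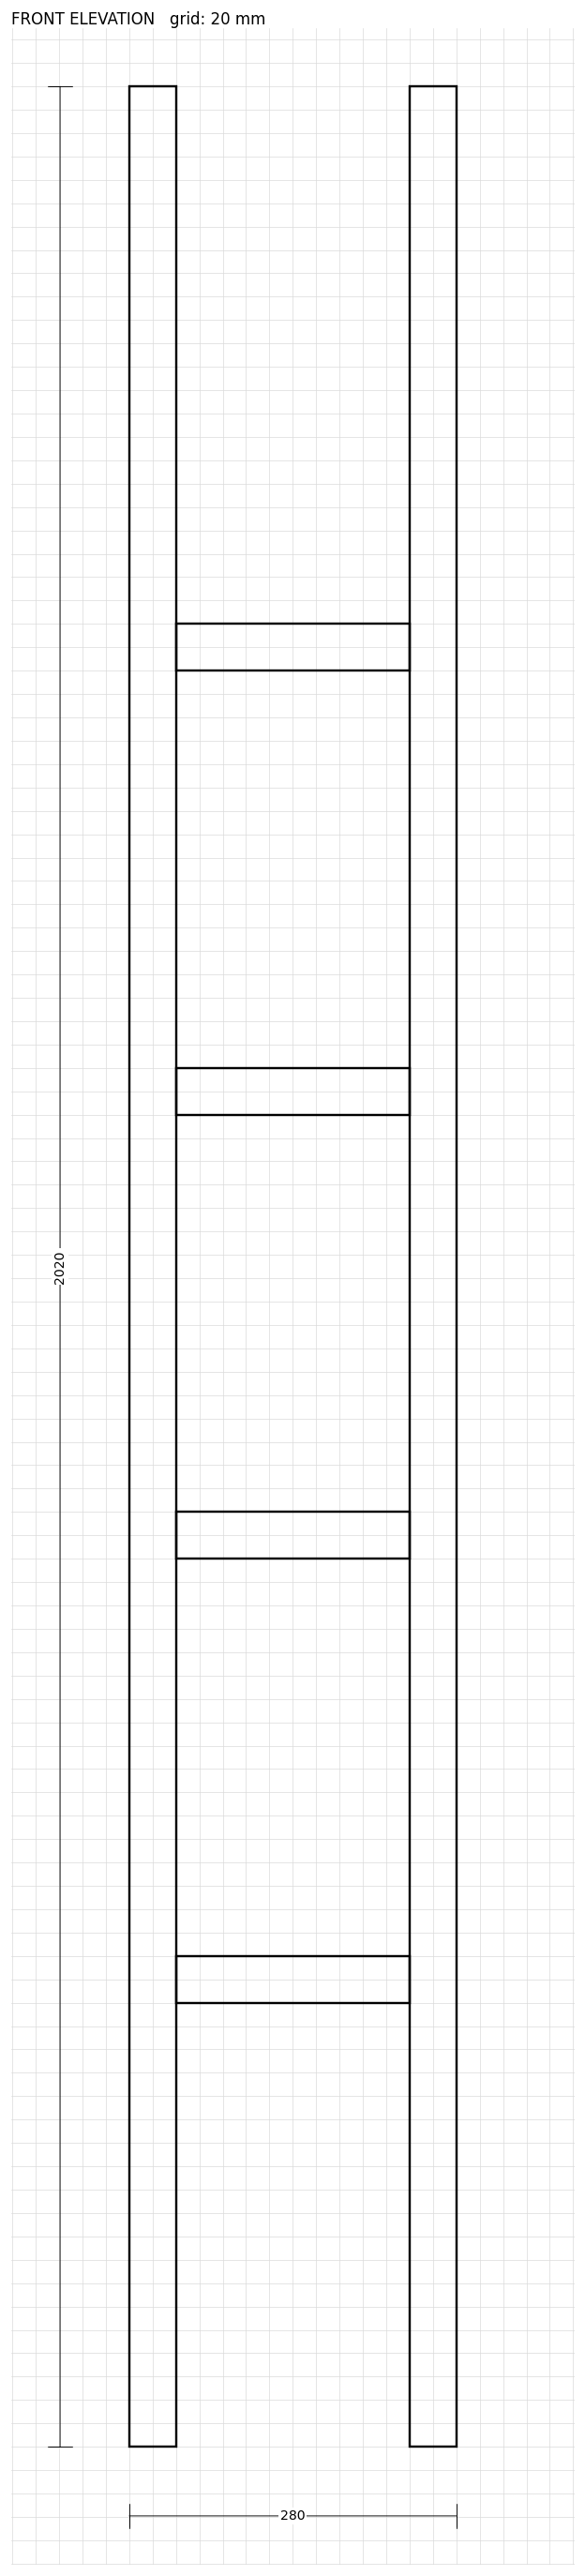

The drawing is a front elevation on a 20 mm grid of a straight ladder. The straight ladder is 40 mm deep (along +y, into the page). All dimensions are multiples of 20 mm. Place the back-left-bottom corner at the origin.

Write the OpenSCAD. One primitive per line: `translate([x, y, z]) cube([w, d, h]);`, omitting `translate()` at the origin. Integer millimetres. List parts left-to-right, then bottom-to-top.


cube([40, 40, 2020]);
translate([40, 0, 380]) cube([200, 40, 40]);
translate([40, 0, 760]) cube([200, 40, 40]);
translate([40, 0, 1140]) cube([200, 40, 40]);
translate([40, 0, 1520]) cube([200, 40, 40]);
translate([240, 0, 0]) cube([40, 40, 2020]);
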